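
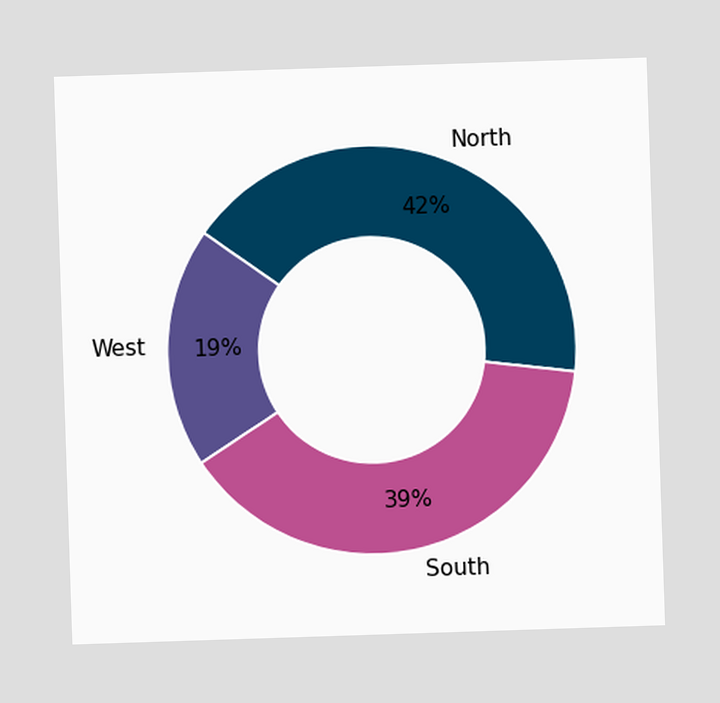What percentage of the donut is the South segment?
39%

The South segment takes up 39% of the ring.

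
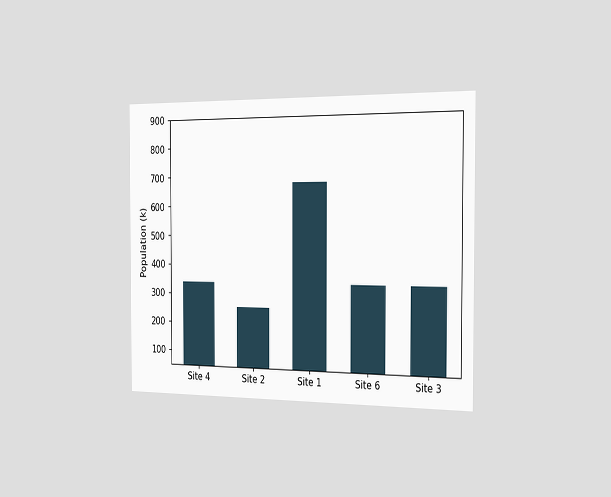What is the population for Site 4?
The chart is viewed slightly from the right. Reading along the chart's y-axis, the Site 4 bar reaches 340k.

340k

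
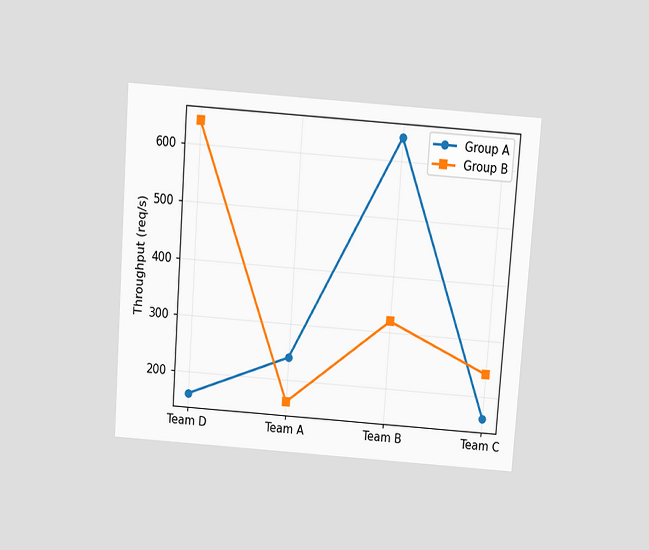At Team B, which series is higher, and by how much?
Group A, by 320req/s

The chart is tilted about 4° clockwise and viewed slightly from above. At Team B, Group A sits above the other line by 320req/s.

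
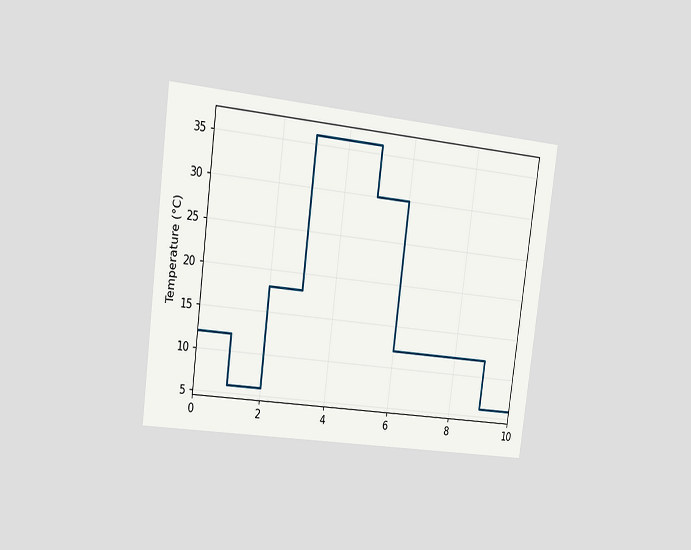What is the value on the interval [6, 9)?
12°C

The chart is tilted about 7° clockwise and viewed slightly from the left. On [6, 9) the step sits at 12°C.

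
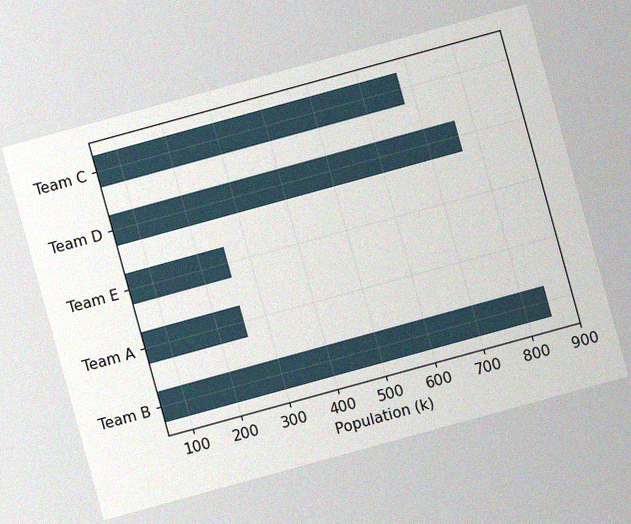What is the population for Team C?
680k

The chart is tilted about 15° counter-clockwise, with some photo noise. Reading along the chart's x-axis, the Team C bar reaches 680k.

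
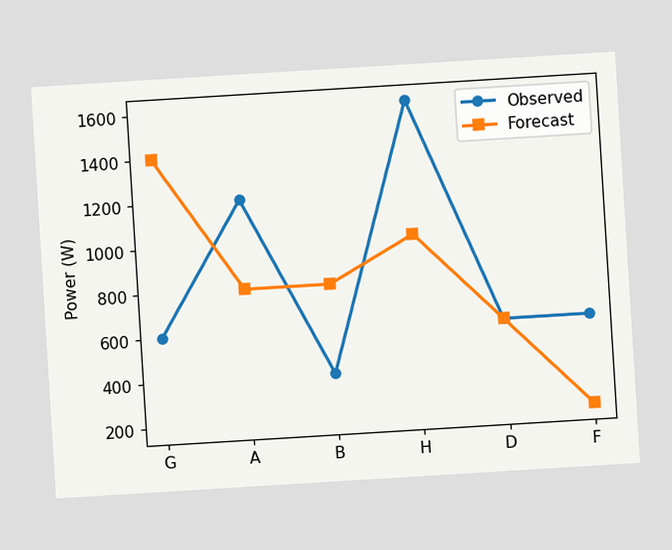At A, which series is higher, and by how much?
Observed, by 400W

The chart is tilted about 3° counter-clockwise. At A, Observed sits above the other line by 400W.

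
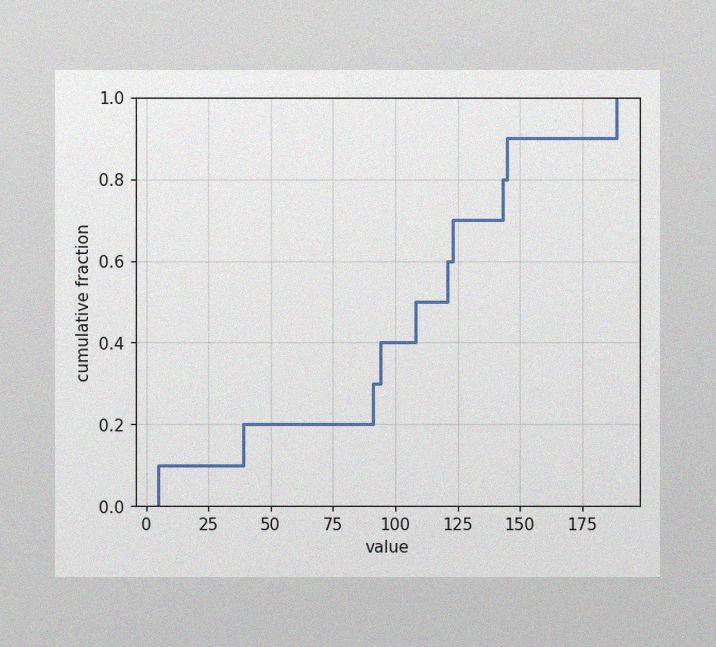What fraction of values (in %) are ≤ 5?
10%

The image has some photo noise and uneven lighting. At x=5 the ECDF step is at 10%.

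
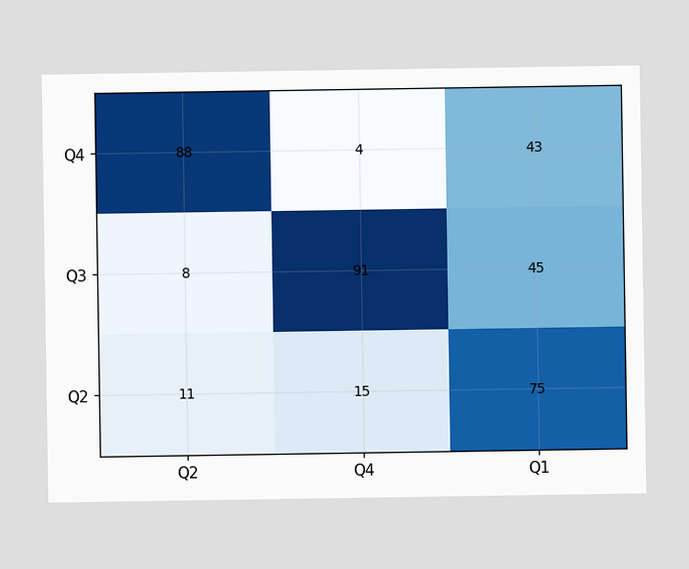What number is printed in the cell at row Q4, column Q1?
The (Q4, Q1) cell reads 43.

43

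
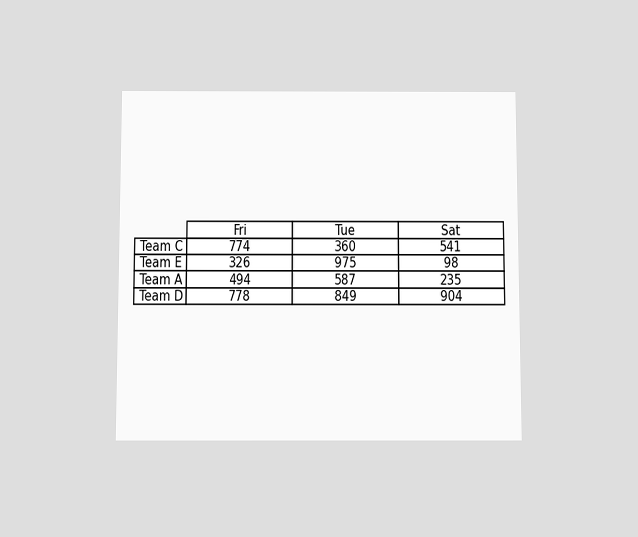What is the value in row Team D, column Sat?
904

The chart is viewed slightly from below. The (Team D, Sat) cell reads 904.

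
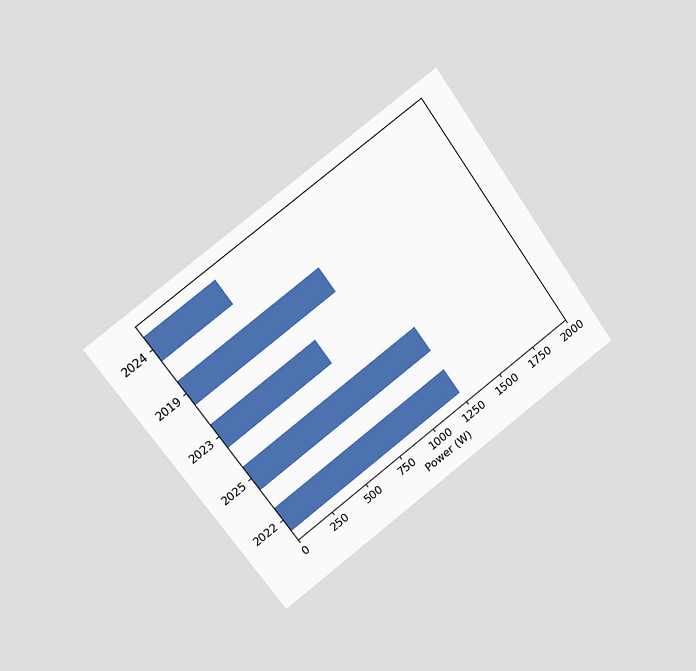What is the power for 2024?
500W

The chart is tilted about 36° counter-clockwise and viewed slightly from the left. Reading along the chart's x-axis, the 2024 bar reaches 500W.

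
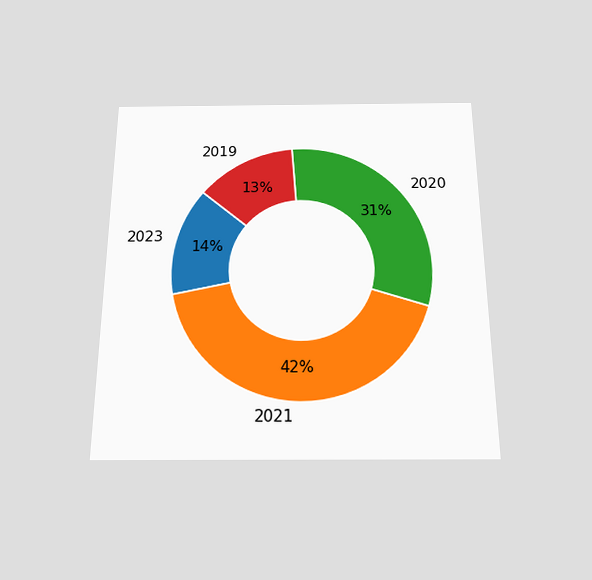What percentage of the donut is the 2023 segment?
The chart is viewed slightly from below. The 2023 segment takes up 14% of the ring.

14%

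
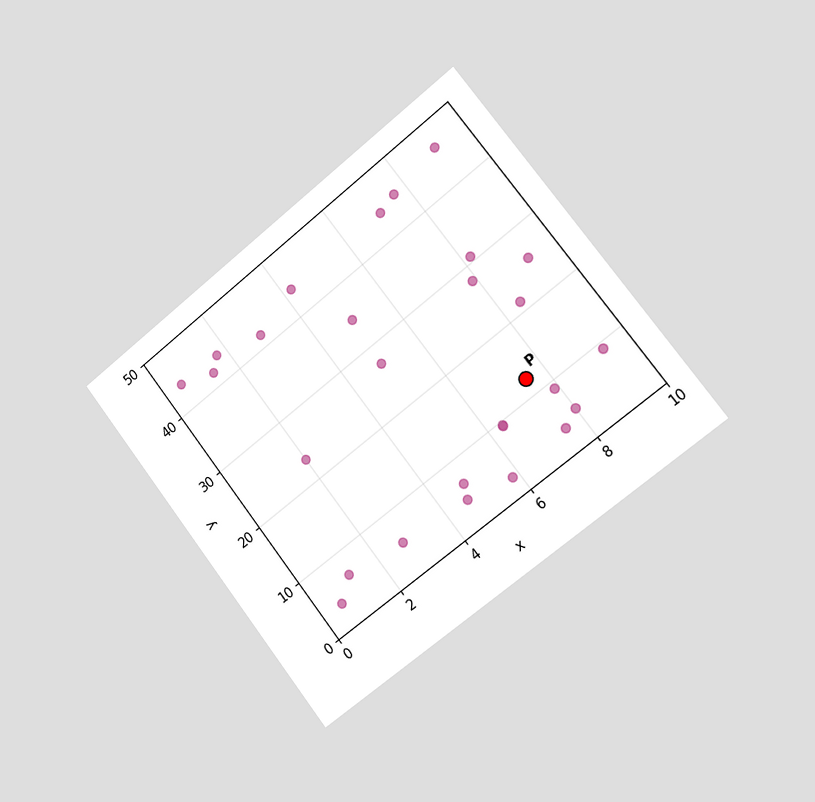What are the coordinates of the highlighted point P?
(7.5, 12.5)

The chart is tilted about 38° counter-clockwise and viewed slightly from the right. Following the gridlines from P to each axis, P sits at (7.5, 12.5).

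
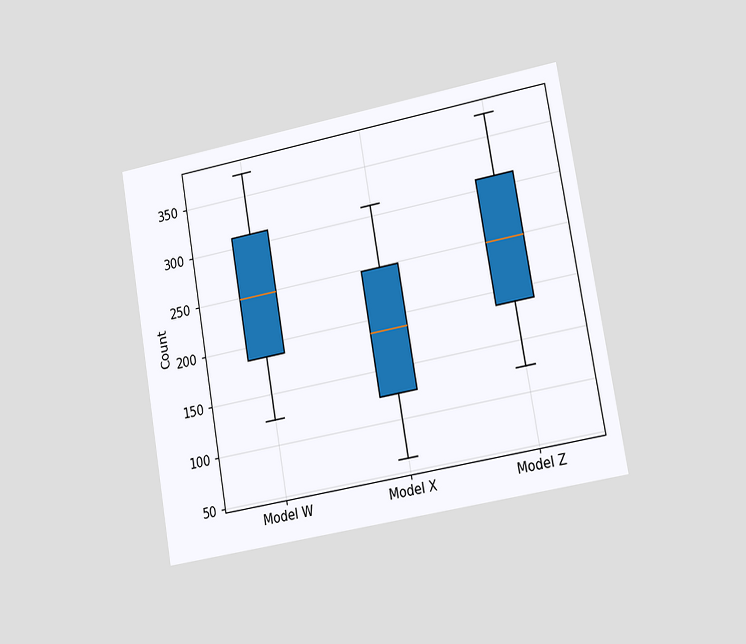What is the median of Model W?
248

The chart is tilted about 10° counter-clockwise and viewed slightly from the right. The median line in the Model W box sits at 248.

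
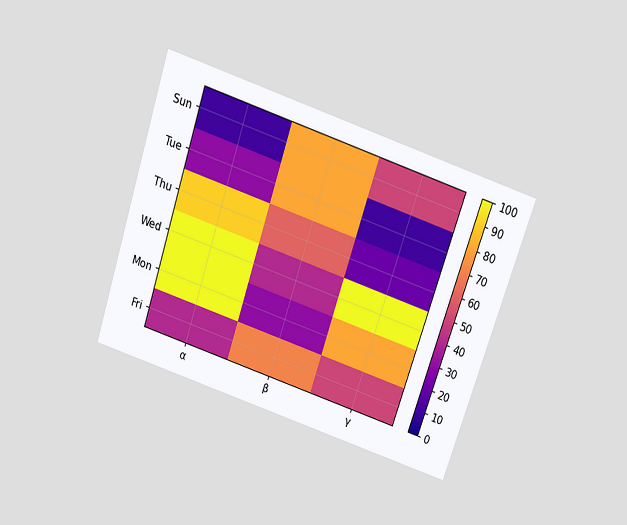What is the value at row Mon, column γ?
80

The chart is tilted about 19° clockwise and viewed slightly from above. Matching cell (Mon, γ) against the colorbar gives 80.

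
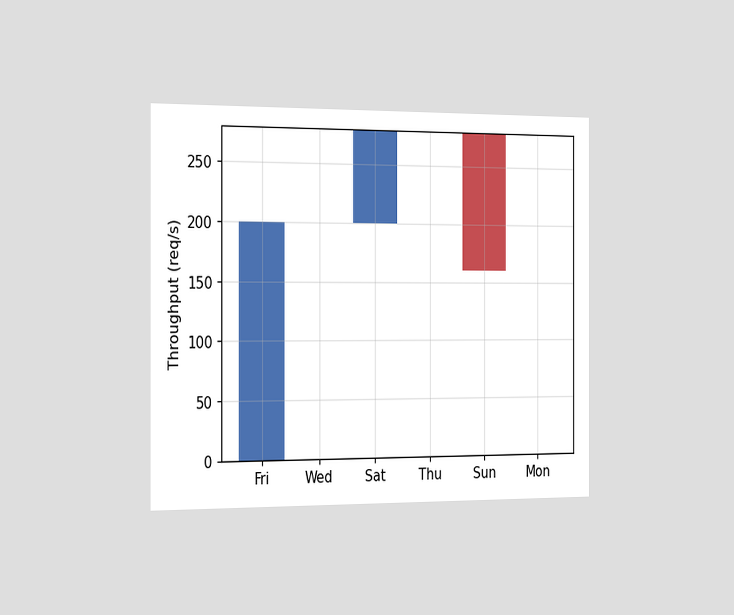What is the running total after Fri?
200req/s

The chart is viewed slightly from the left. After Fri the running total reaches 200req/s.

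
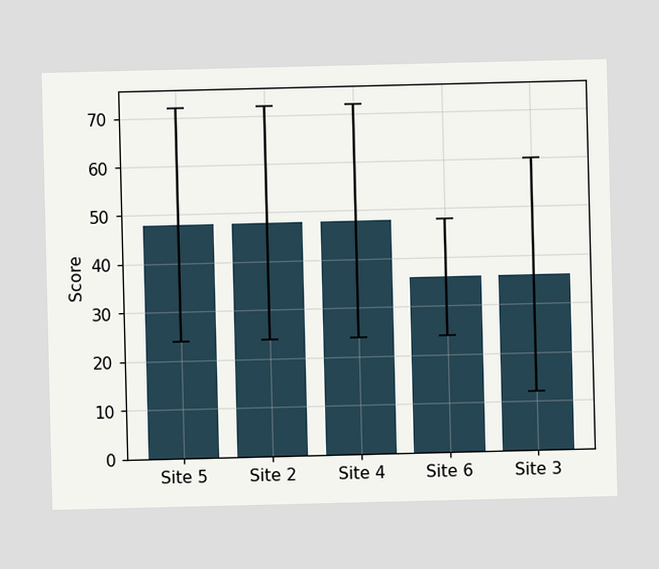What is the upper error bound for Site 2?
The Site 2 bar's upper whisker reaches 72.

72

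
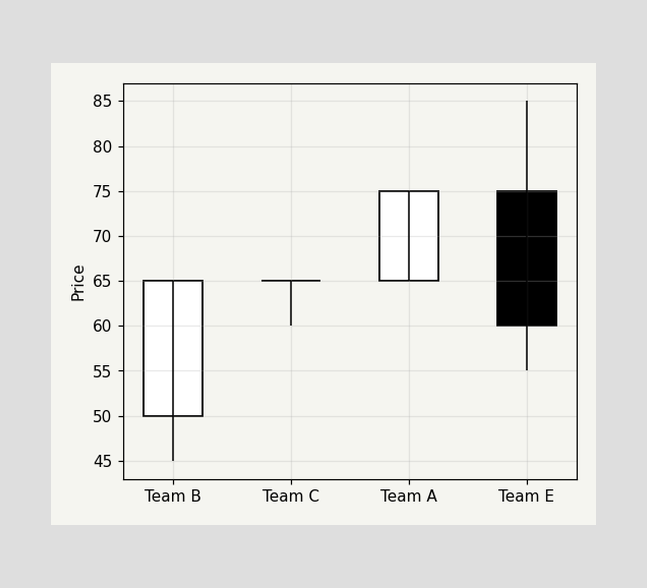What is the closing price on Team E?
60

The Team E candle closes at 60.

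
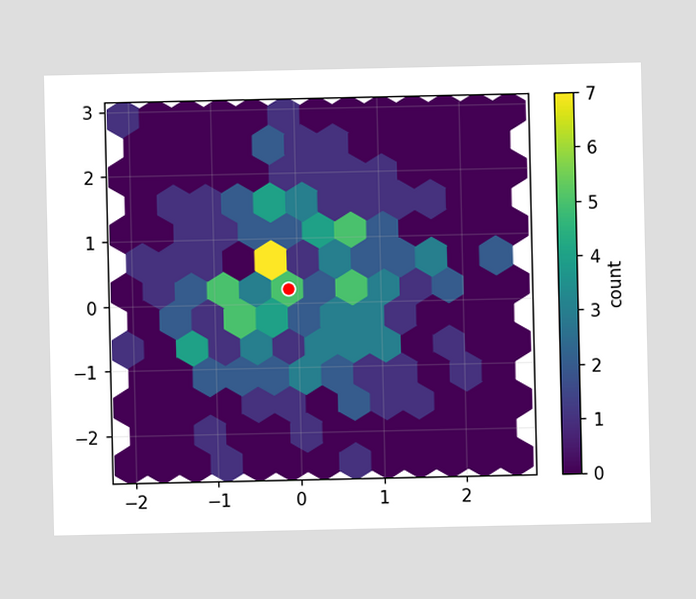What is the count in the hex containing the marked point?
5

The marked hex reads 5 on the colorbar.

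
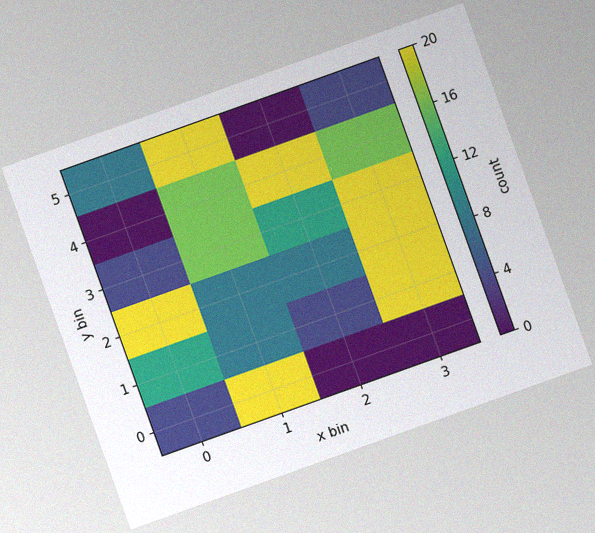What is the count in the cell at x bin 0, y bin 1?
The chart is tilted about 20° counter-clockwise, with some photo noise. Matching the cell (0, 1) against the colorbar gives 12.

12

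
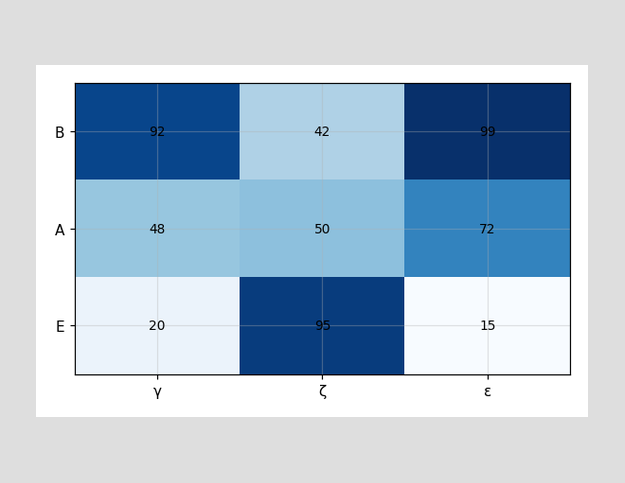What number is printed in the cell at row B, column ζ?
The (B, ζ) cell reads 42.

42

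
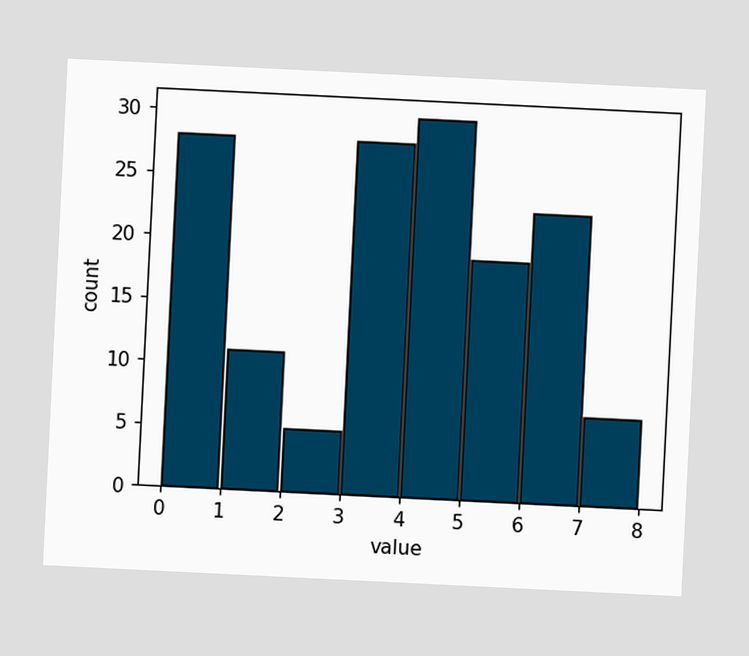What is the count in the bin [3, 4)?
28

The chart is tilted about 3° clockwise. The [3, 4) bin has height 28.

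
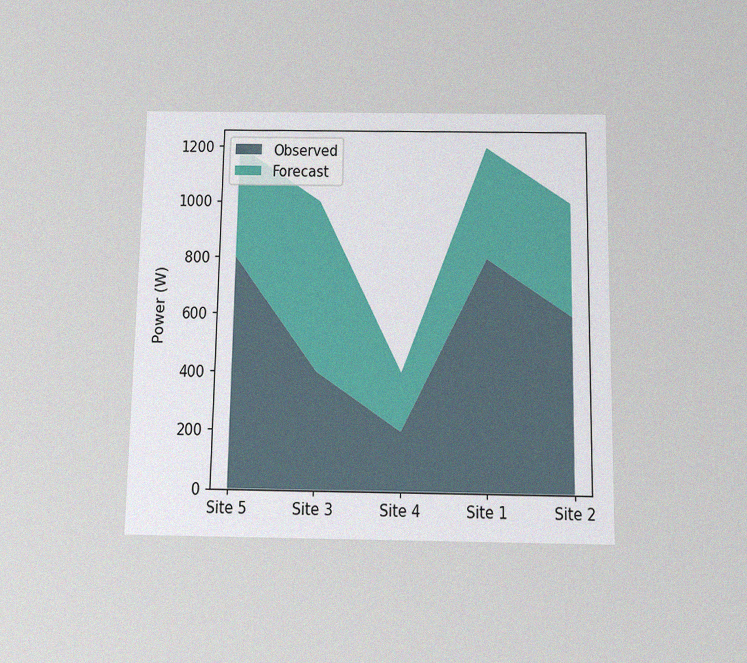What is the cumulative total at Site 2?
1000W

The chart is viewed slightly from below, with some photo noise. The stacked total at Site 2 reaches 1000W.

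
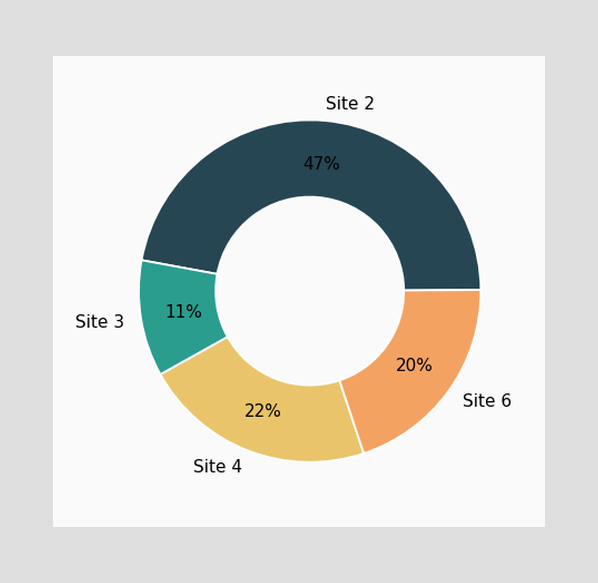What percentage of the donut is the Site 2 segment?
The Site 2 segment takes up 47% of the ring.

47%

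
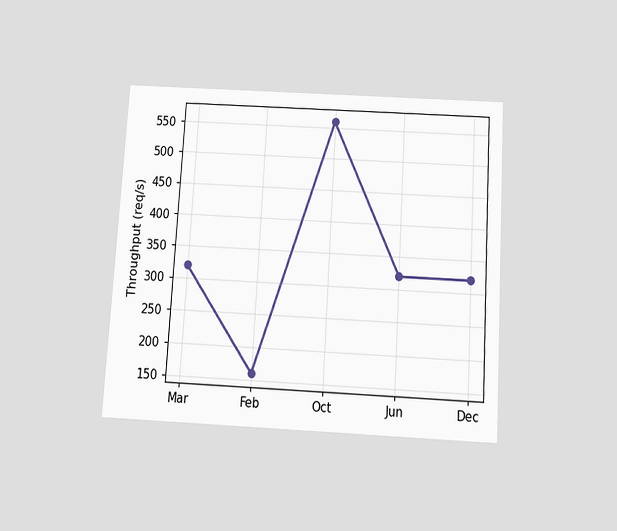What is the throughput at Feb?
The chart is tilted about 3° clockwise and viewed slightly from below. At Feb, the line is at 160req/s.

160req/s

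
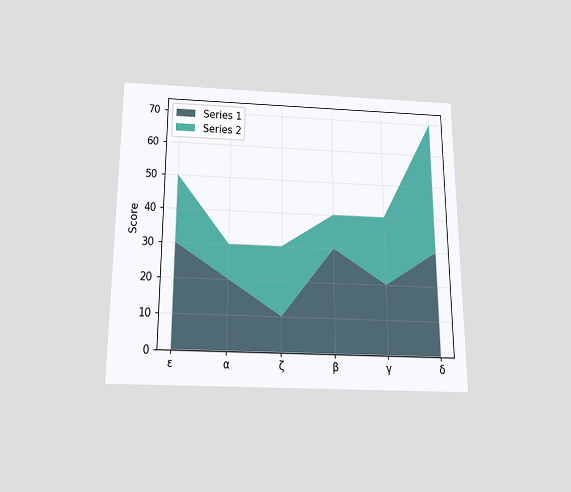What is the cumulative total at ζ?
30

The chart is viewed slightly from below. The stacked total at ζ reaches 30.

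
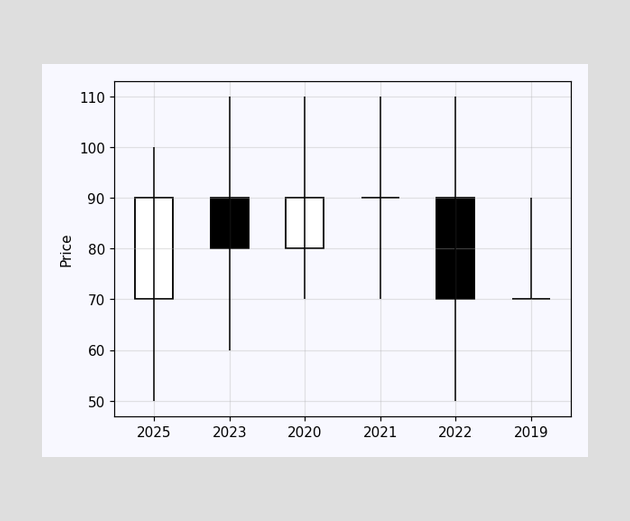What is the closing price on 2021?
The 2021 candle closes at 90.

90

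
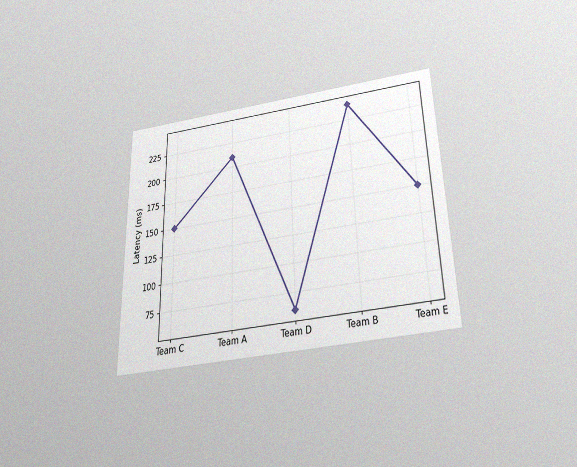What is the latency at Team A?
210ms

The chart is viewed slightly from below, with some photo noise. At Team A, the line is at 210ms.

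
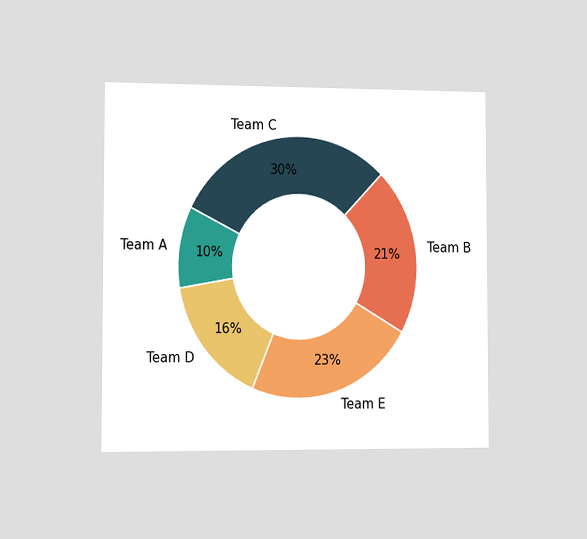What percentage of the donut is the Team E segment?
23%

The chart is viewed slightly from the left. The Team E segment takes up 23% of the ring.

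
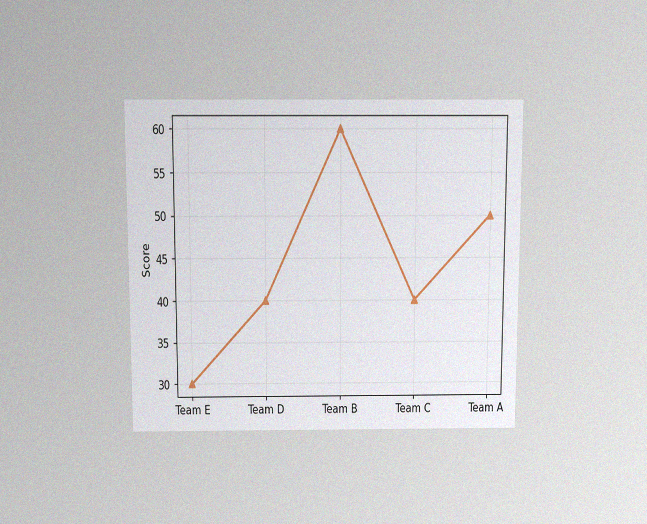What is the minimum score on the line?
30

The chart is viewed slightly from above, with some photo noise. The lowest point is at Team E, and reading across to the y-axis gives 30.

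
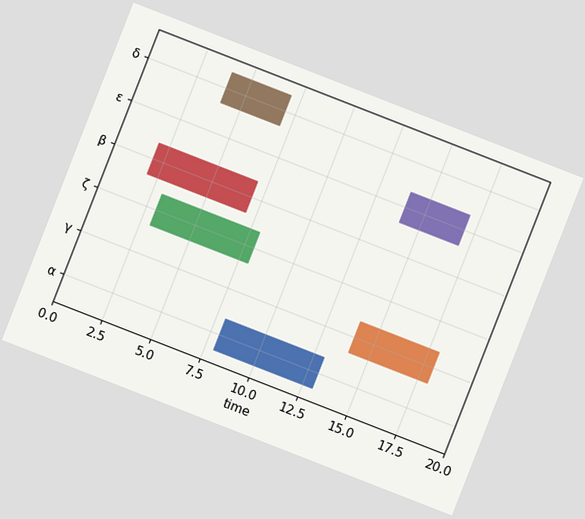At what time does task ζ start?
The chart is tilted about 21° clockwise. The ζ bar begins at t=3.

3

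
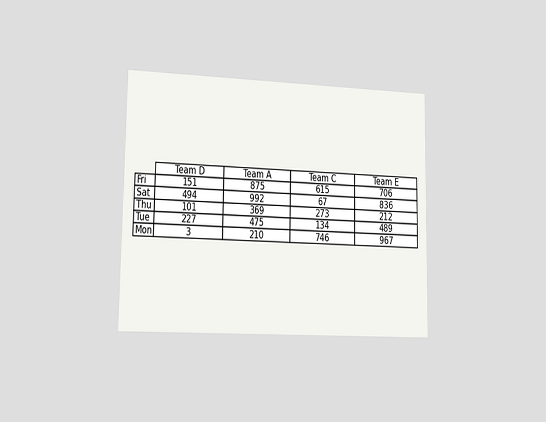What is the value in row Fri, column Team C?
615

The chart is viewed slightly from the left. The (Fri, Team C) cell reads 615.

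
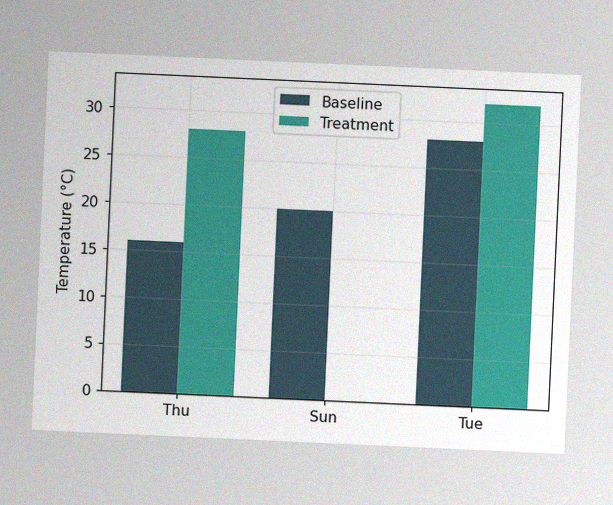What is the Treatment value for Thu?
The chart is tilted about 3° clockwise, with some photo noise. The Treatment bar at Thu reaches 28°C on the y-axis.

28°C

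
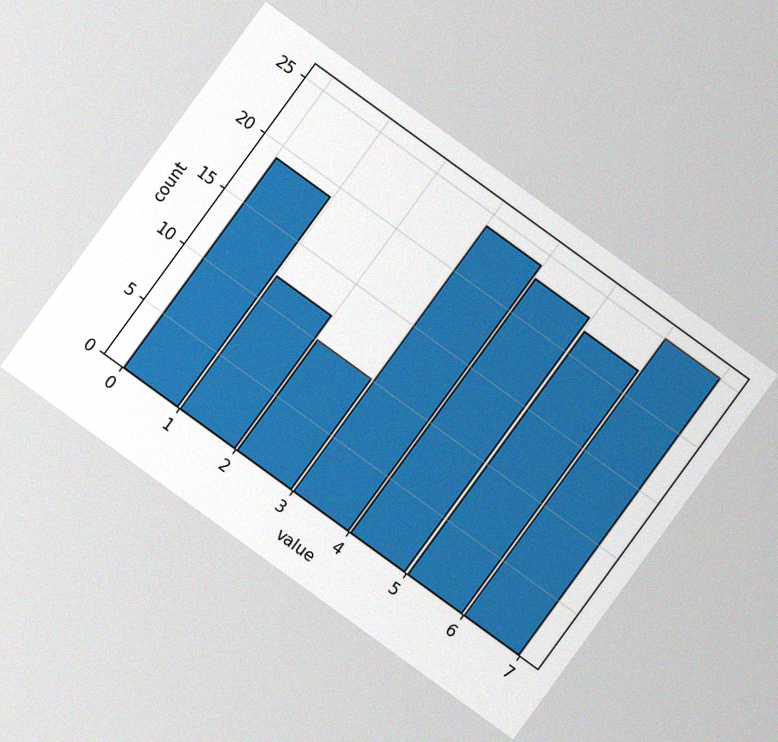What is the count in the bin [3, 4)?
24

The chart is tilted about 36° clockwise, with some photo noise. The [3, 4) bin has height 24.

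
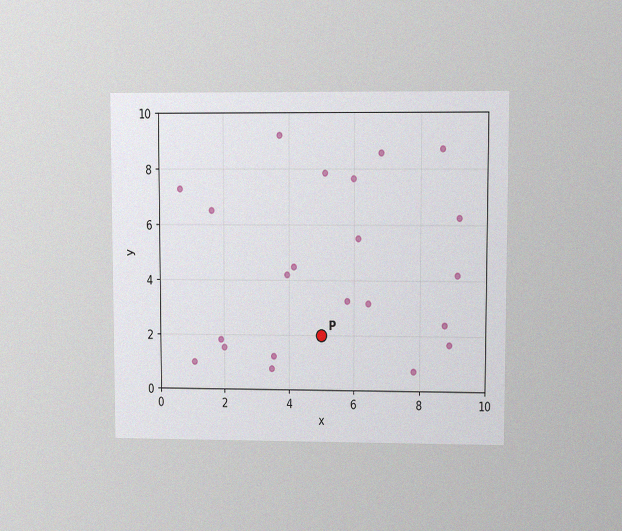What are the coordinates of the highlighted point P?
The chart is viewed at a slight angle, with some photo noise. Following the gridlines from P to each axis, P sits at (5, 2).

(5, 2)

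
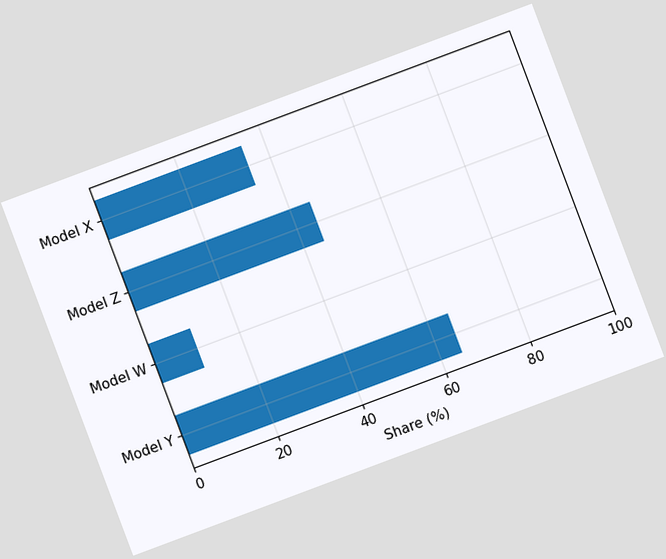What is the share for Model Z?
The chart is tilted about 21° counter-clockwise. Reading along the chart's x-axis, the Model Z bar reaches 45%.

45%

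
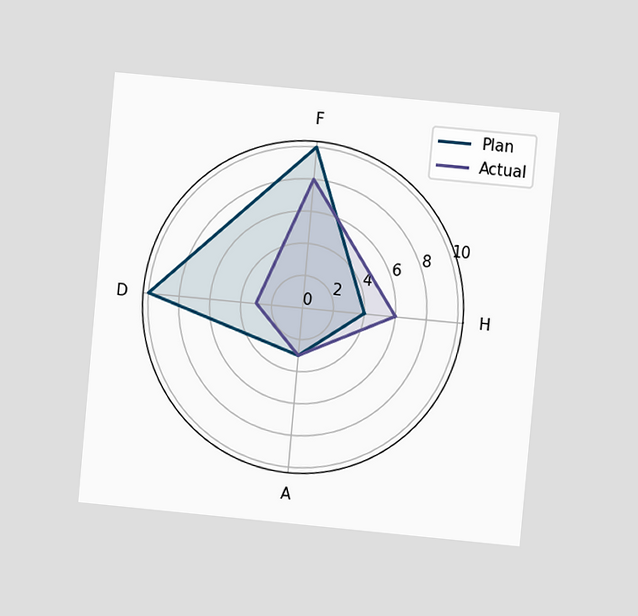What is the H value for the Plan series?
4

The chart is tilted about 5° clockwise and viewed at a slight angle. On the H axis, Plan reaches 4.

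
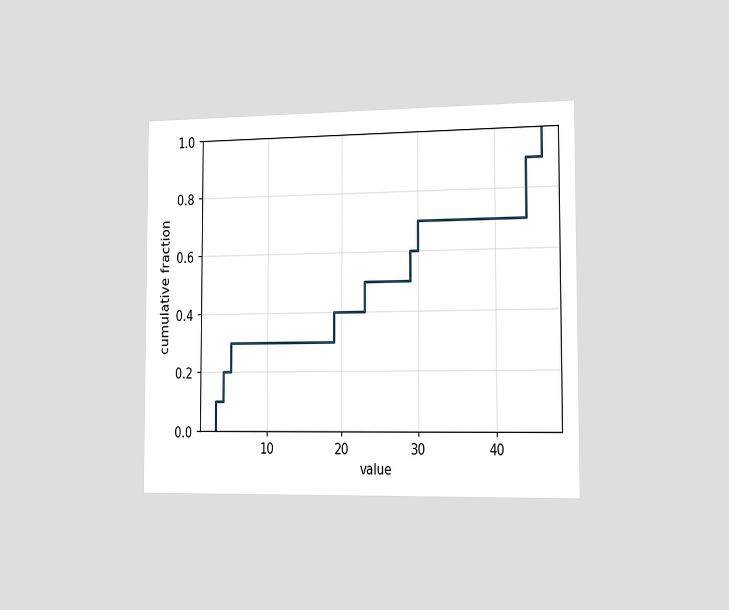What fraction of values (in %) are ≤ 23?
50%

The chart is viewed slightly from the right. At x=23 the ECDF step is at 50%.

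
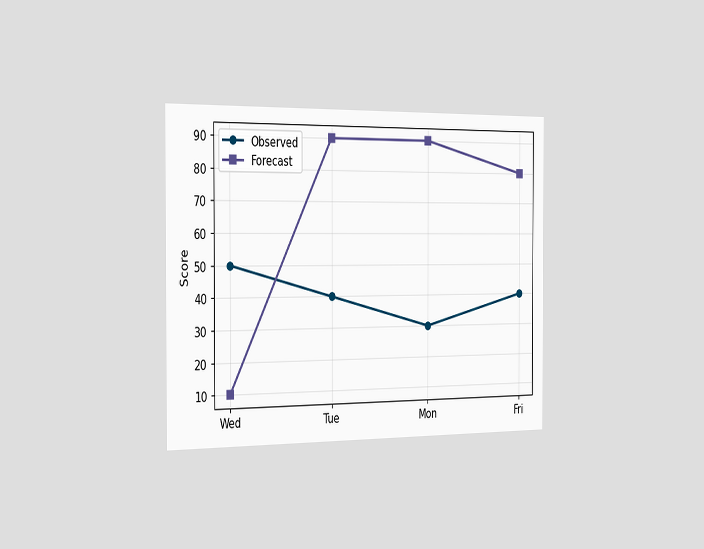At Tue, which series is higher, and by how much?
The chart is viewed slightly from the left. At Tue, Forecast sits above the other line by 50.

Forecast, by 50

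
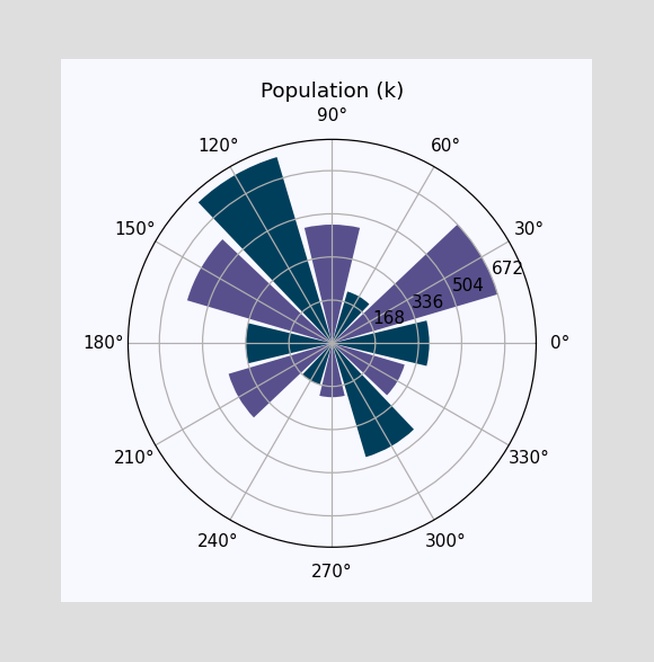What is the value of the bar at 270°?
The bar at 270° reaches 210k on the radial axis.

210k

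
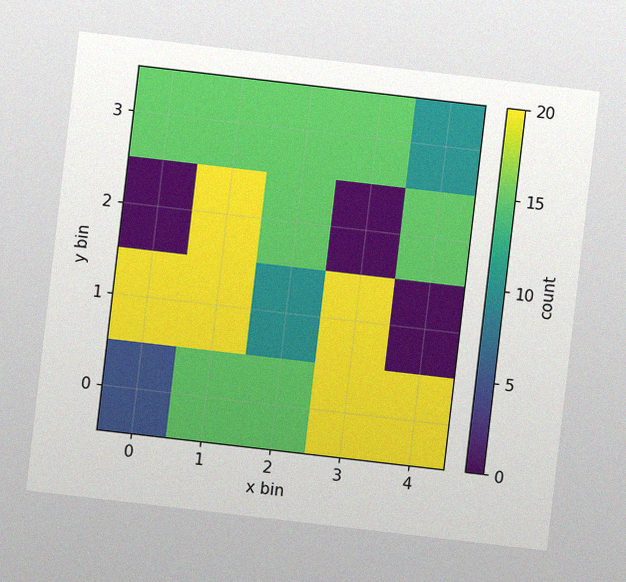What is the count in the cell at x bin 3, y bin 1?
20

The chart is tilted about 7° clockwise, with some photo noise. Matching the cell (3, 1) against the colorbar gives 20.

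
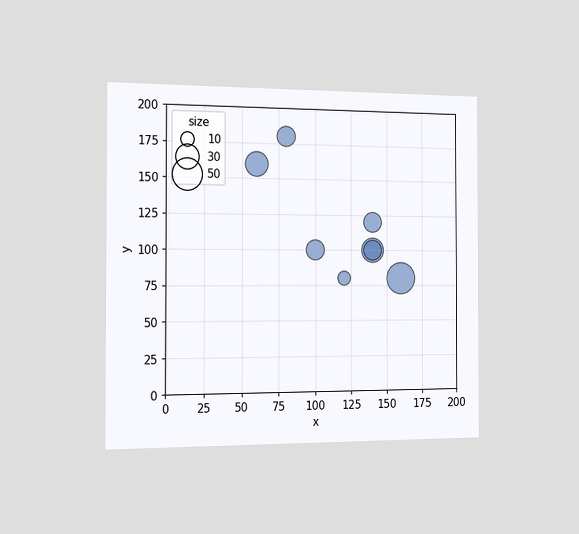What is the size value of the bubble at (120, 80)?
The chart is viewed slightly from the left. Matching the bubble at (120, 80) against the size legend gives 10.

10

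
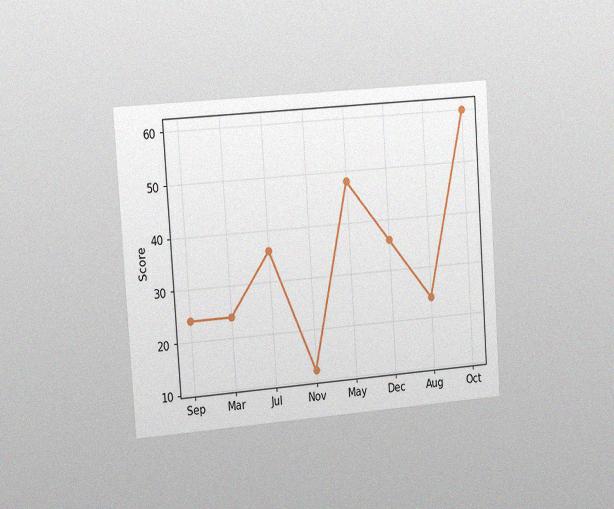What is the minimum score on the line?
12

The chart is tilted about 4° counter-clockwise and viewed slightly from the left, with some photo noise. The lowest point is at Nov, and reading across to the y-axis gives 12.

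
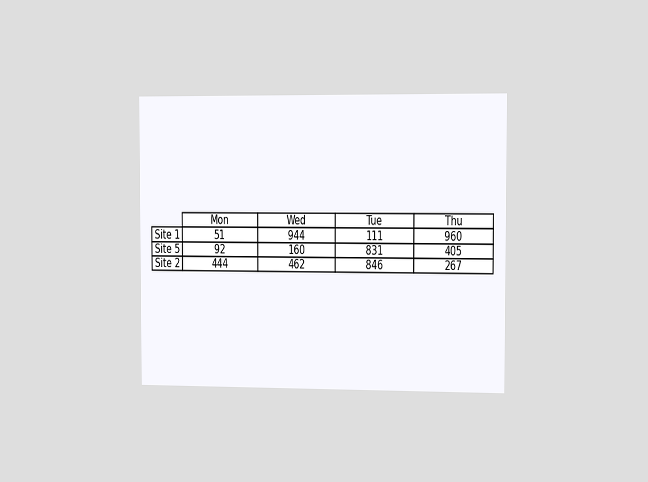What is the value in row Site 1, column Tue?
111

The chart is viewed slightly from the right. The (Site 1, Tue) cell reads 111.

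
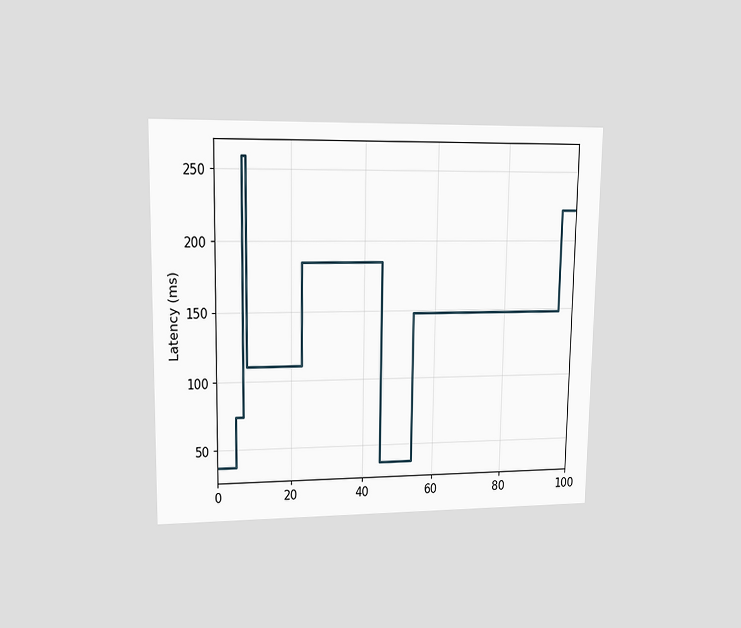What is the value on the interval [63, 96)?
The chart is viewed at a slight angle. On [63, 96) the step sits at 148ms.

148ms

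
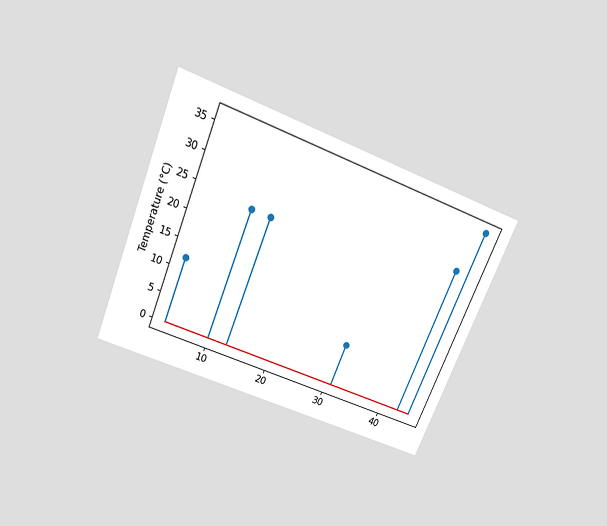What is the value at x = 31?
The chart is tilted about 22° clockwise and viewed slightly from above. The stem at x=31 reaches 8°C.

8°C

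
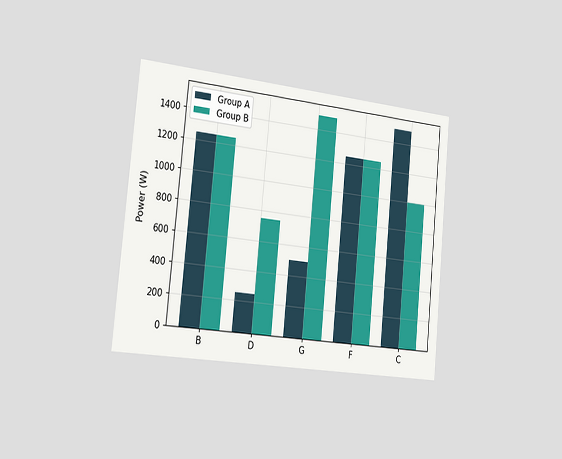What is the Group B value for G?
The chart is tilted about 6° clockwise and viewed slightly from the left. The Group B bar at G reaches 1500W on the y-axis.

1500W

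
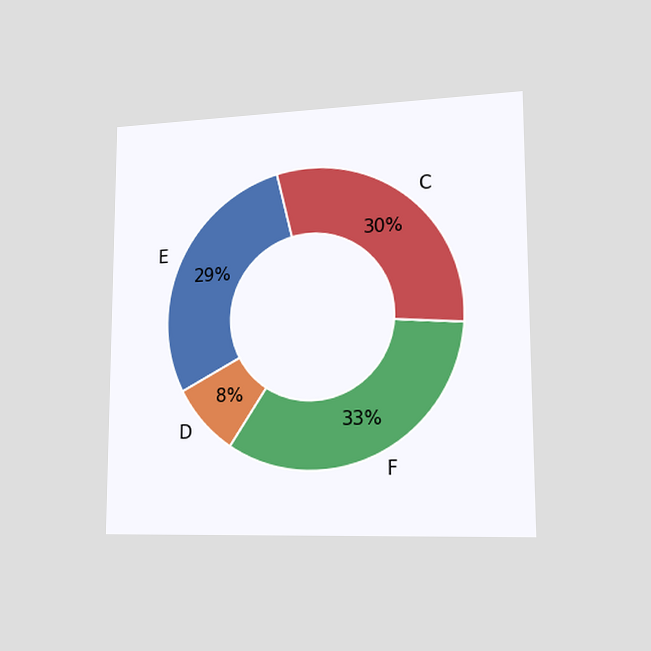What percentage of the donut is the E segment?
The chart is viewed slightly from the right. The E segment takes up 29% of the ring.

29%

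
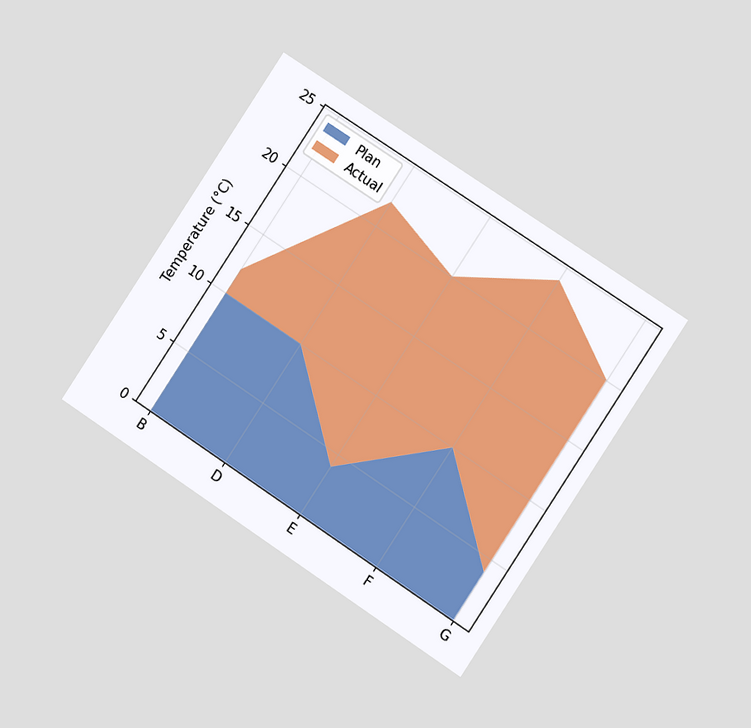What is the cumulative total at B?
The chart is tilted about 33° clockwise and viewed at a slight angle. The stacked total at B reaches 12°C.

12°C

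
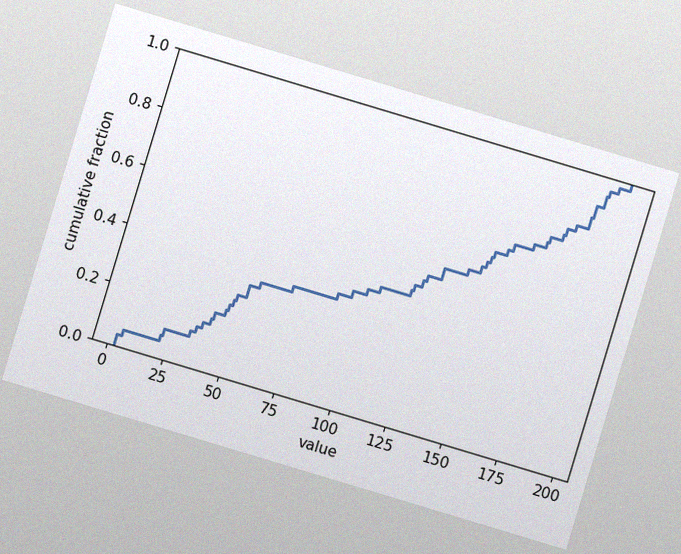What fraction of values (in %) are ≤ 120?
48%

The chart is tilted about 17° clockwise, with some photo noise. At x=120 the ECDF step is at 48%.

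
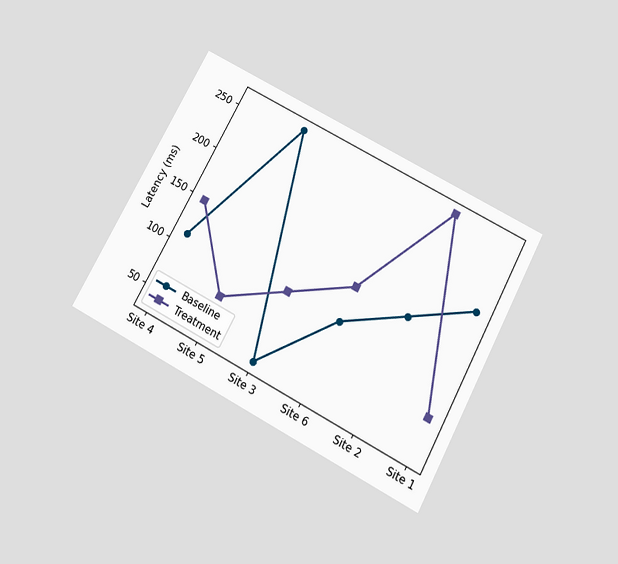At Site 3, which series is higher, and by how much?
Treatment, by 74ms

The chart is tilted about 28° clockwise and viewed slightly from below. At Site 3, Treatment sits above the other line by 74ms.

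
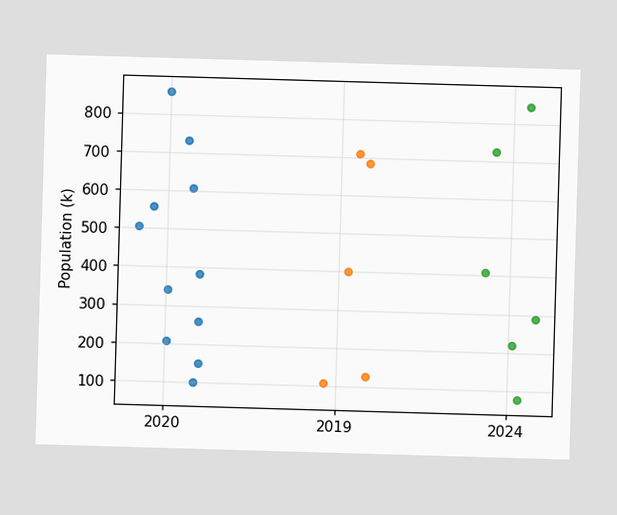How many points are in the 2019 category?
Counting the markers in the 2019 column gives 5.

5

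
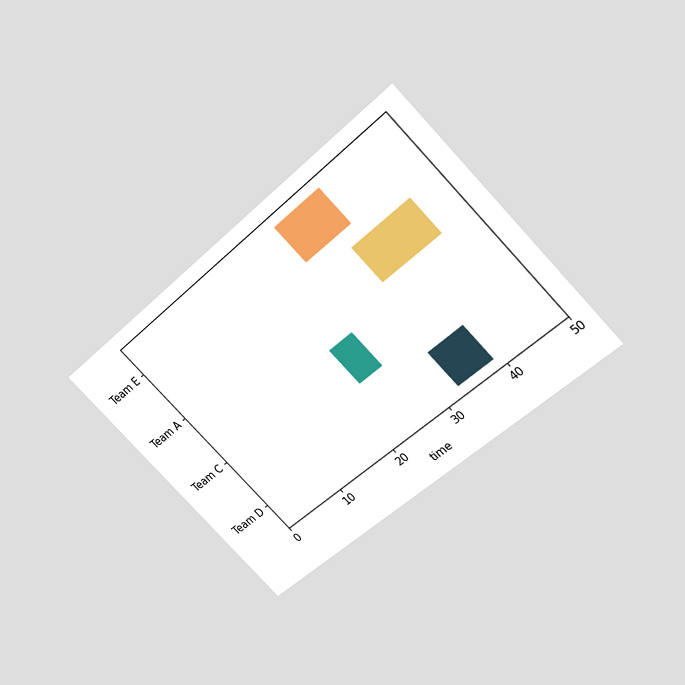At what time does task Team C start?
The chart is tilted about 44° counter-clockwise and viewed slightly from above. The Team C bar begins at t=23.

23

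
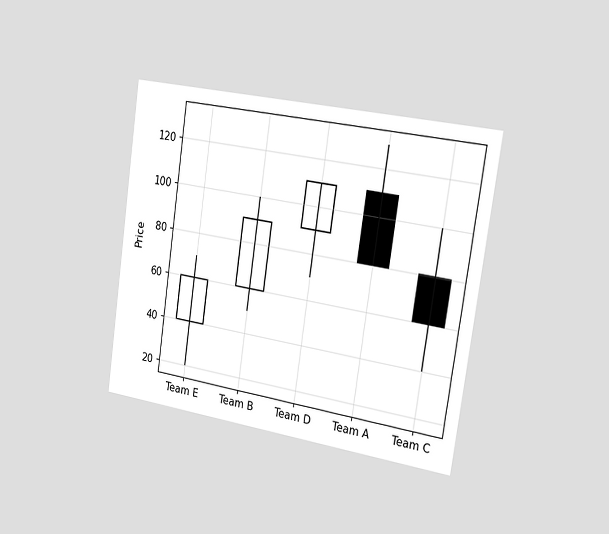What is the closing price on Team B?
90

The chart is tilted about 8° clockwise and viewed slightly from the right. The Team B candle closes at 90.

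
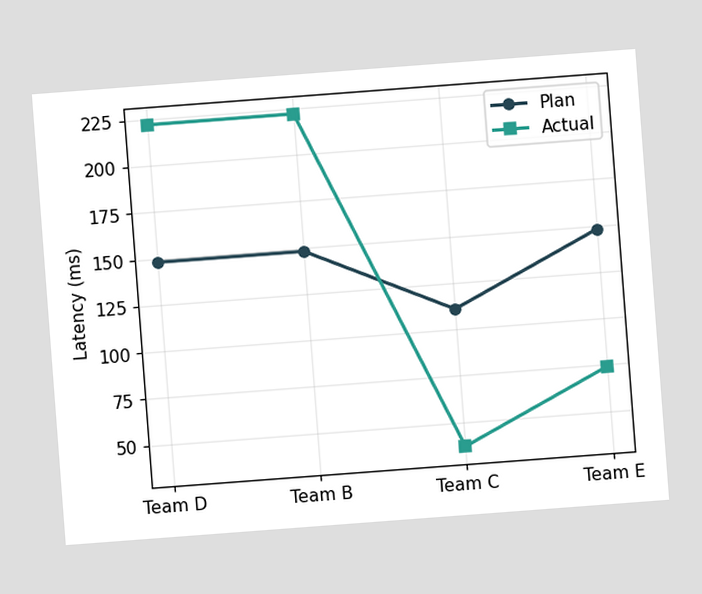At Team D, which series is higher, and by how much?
The chart is tilted about 4° counter-clockwise. At Team D, Actual sits above the other line by 74ms.

Actual, by 74ms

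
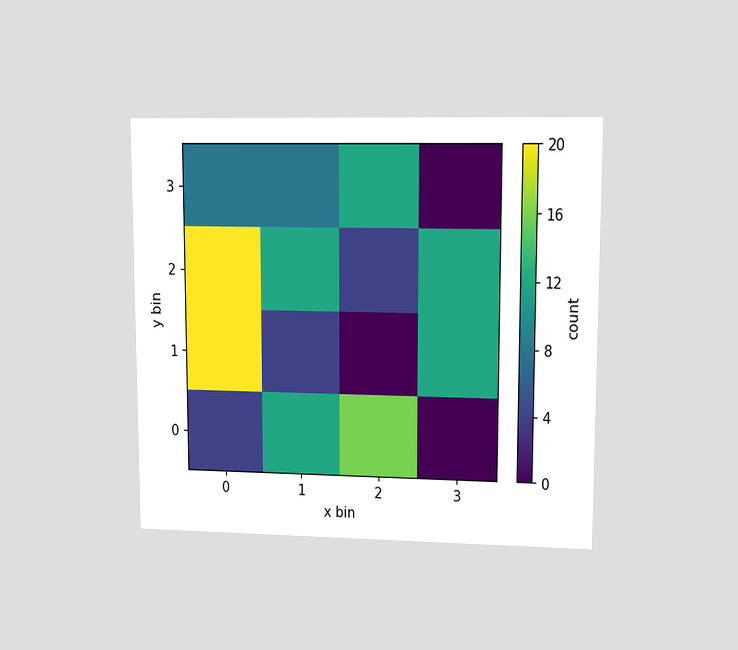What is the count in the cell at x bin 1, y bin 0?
The chart is viewed at a slight angle. Matching the cell (1, 0) against the colorbar gives 12.

12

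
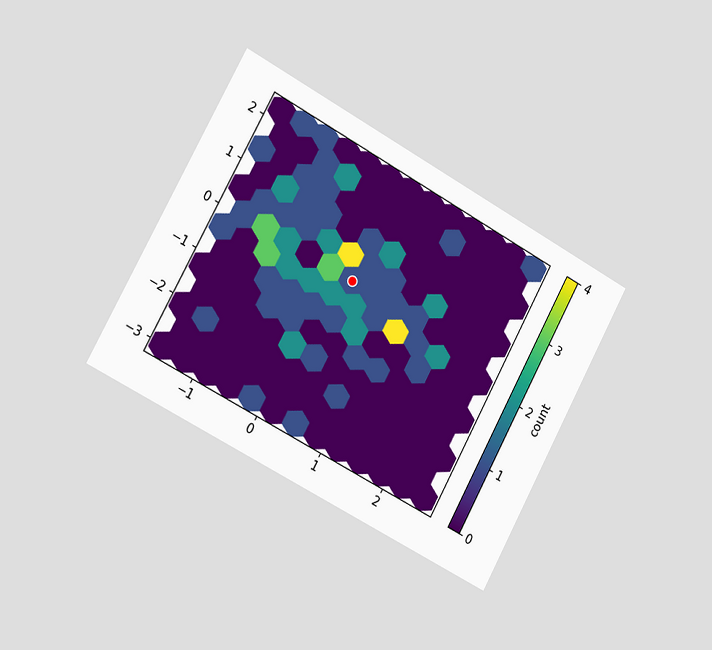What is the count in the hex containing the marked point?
1

The chart is tilted about 29° clockwise and viewed slightly from the left. The marked hex reads 1 on the colorbar.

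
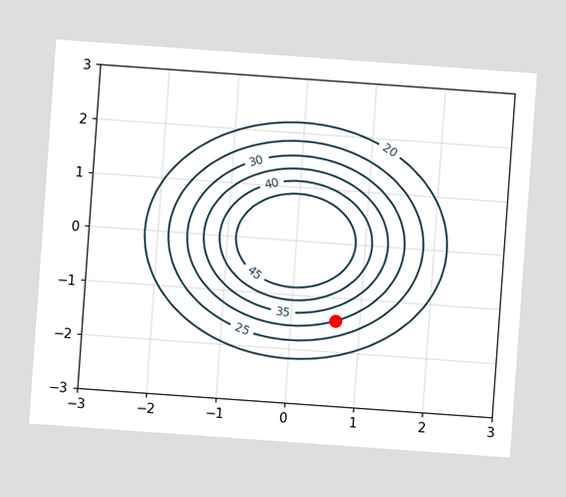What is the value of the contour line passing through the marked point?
30

The chart is tilted about 4° clockwise. The marked point sits on the contour labelled 30.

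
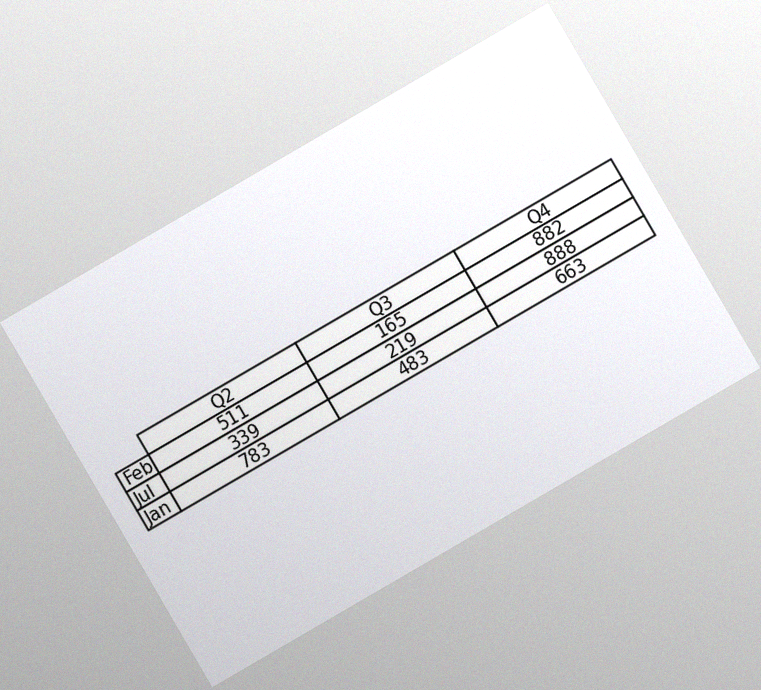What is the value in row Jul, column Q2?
The chart is tilted about 30° counter-clockwise, with some photo noise. The (Jul, Q2) cell reads 339.

339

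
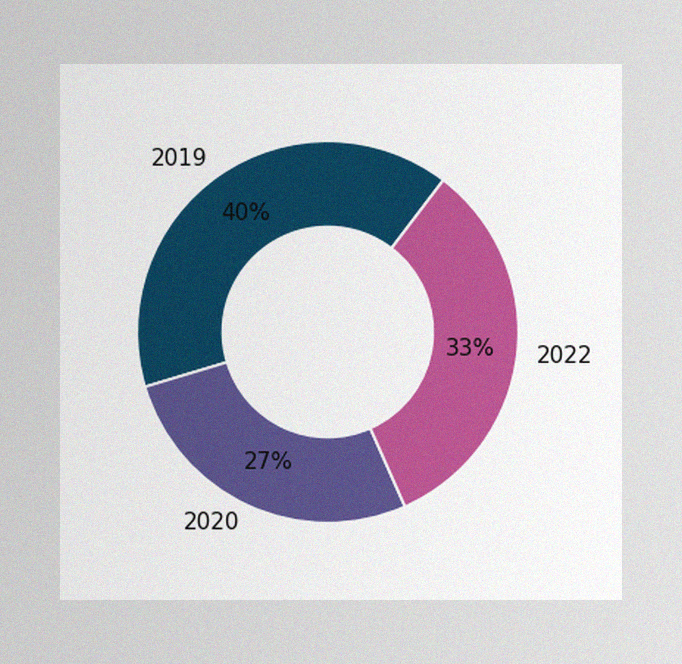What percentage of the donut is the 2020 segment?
27%

The image has some photo noise and uneven lighting. The 2020 segment takes up 27% of the ring.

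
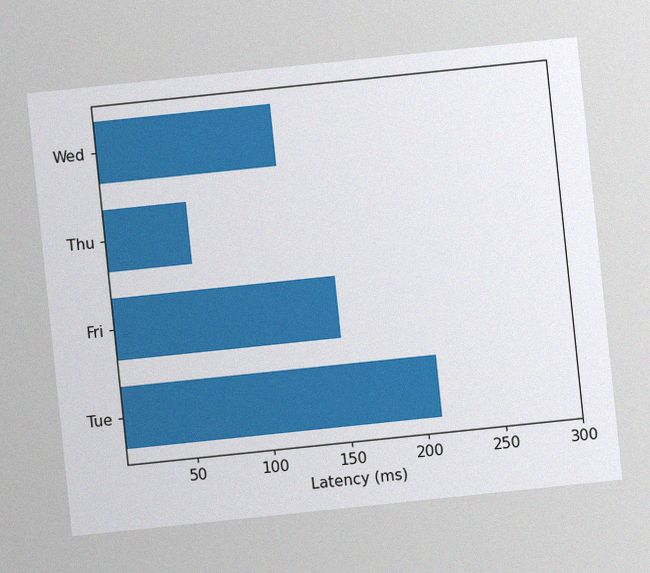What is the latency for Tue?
210ms

The chart is tilted about 6° counter-clockwise, with some photo noise. Reading along the chart's x-axis, the Tue bar reaches 210ms.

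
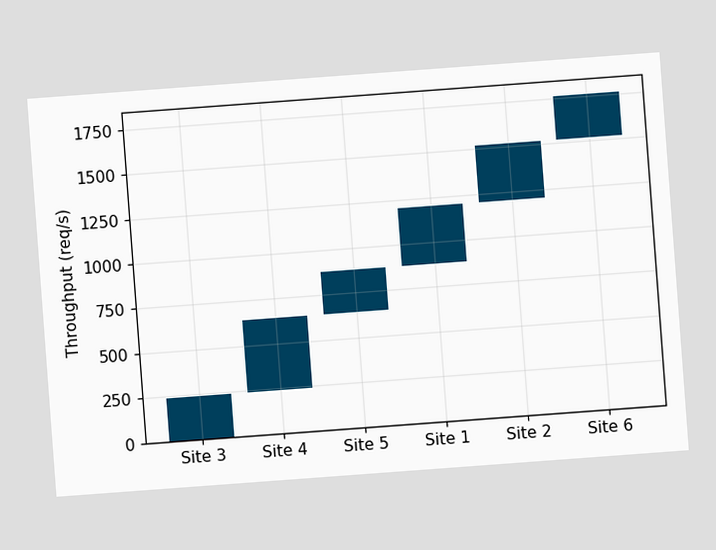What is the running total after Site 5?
The chart is tilted about 4° counter-clockwise. After Site 5 the running total reaches 880req/s.

880req/s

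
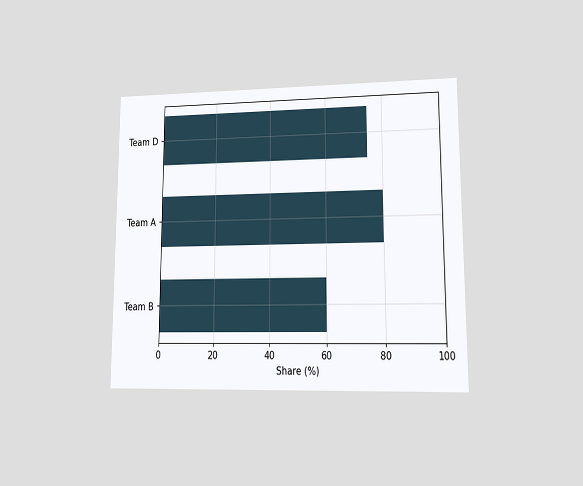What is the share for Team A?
80%

The chart is viewed at a slight angle. Reading along the chart's x-axis, the Team A bar reaches 80%.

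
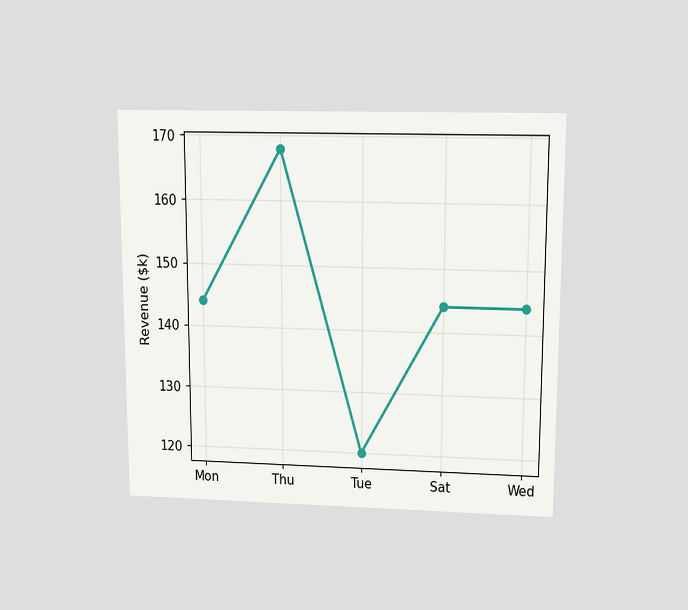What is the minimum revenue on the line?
The chart is viewed slightly from above. The lowest point is at Tue, and reading across to the y-axis gives $120k.

$120k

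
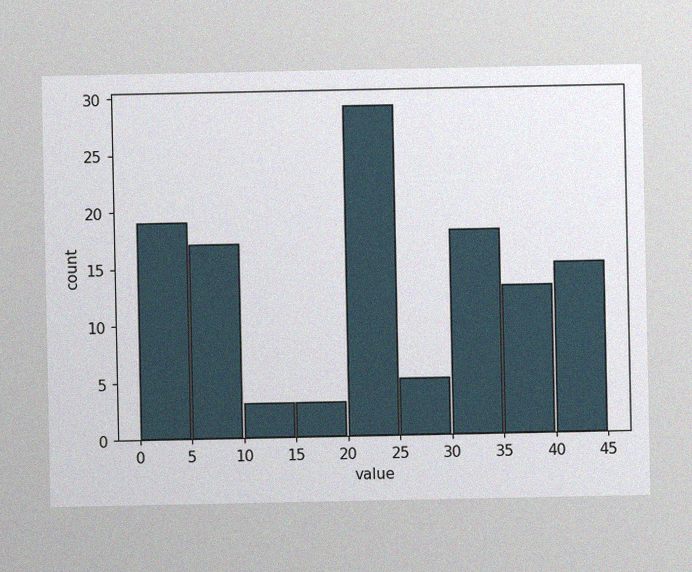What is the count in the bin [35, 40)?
13

The image has some photo noise and uneven lighting. The [35, 40) bin has height 13.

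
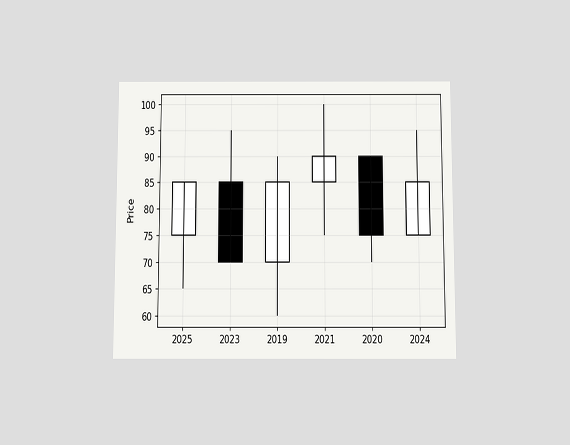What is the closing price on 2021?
The chart is viewed slightly from below. The 2021 candle closes at 90.

90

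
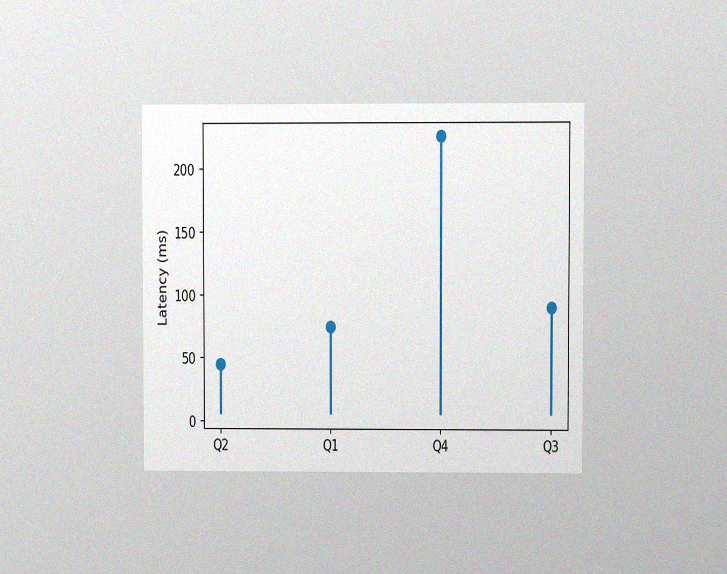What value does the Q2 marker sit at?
45ms

The chart is viewed at a slight angle, with some photo noise. The Q2 marker sits at 45ms.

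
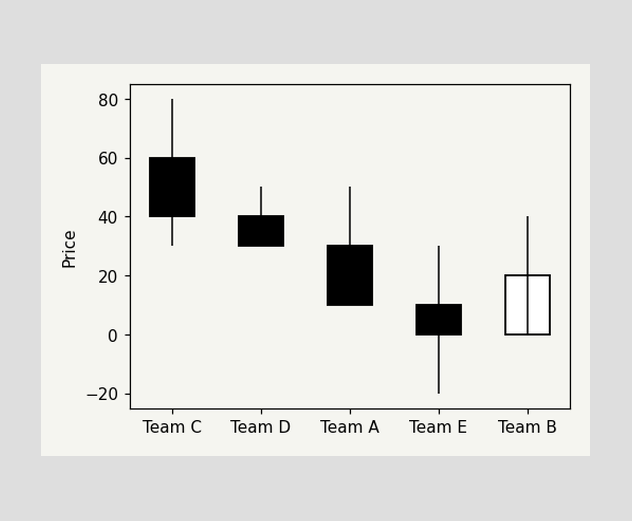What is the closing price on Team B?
The Team B candle closes at 20.

20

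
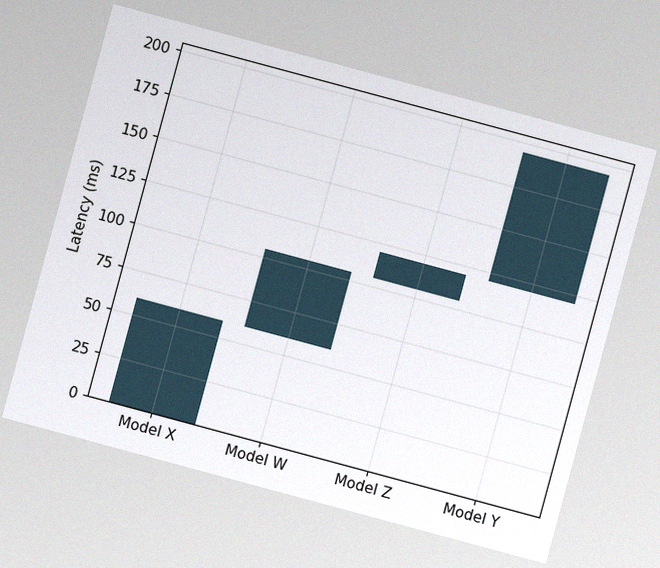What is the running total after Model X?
60ms

The chart is tilted about 15° clockwise, with some photo noise. After Model X the running total reaches 60ms.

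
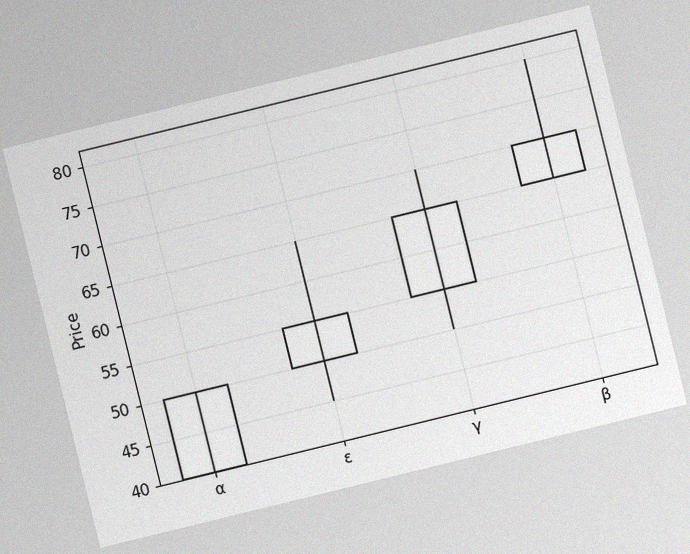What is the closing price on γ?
65

The chart is tilted about 14° counter-clockwise, with some photo noise. The γ candle closes at 65.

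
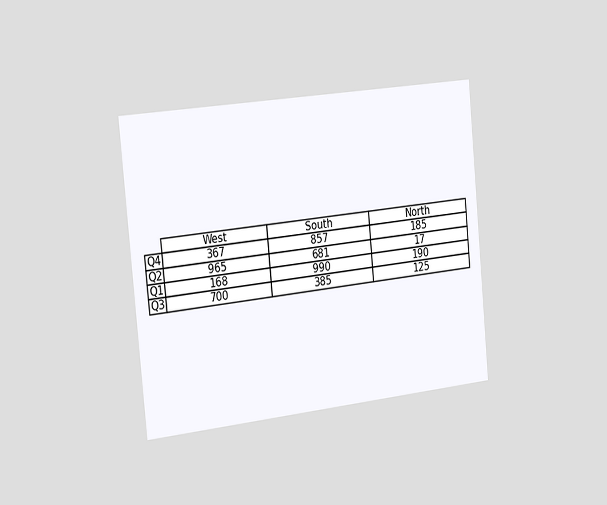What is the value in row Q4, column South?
The chart is tilted about 5° counter-clockwise and viewed slightly from the left. The (Q4, South) cell reads 857.

857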